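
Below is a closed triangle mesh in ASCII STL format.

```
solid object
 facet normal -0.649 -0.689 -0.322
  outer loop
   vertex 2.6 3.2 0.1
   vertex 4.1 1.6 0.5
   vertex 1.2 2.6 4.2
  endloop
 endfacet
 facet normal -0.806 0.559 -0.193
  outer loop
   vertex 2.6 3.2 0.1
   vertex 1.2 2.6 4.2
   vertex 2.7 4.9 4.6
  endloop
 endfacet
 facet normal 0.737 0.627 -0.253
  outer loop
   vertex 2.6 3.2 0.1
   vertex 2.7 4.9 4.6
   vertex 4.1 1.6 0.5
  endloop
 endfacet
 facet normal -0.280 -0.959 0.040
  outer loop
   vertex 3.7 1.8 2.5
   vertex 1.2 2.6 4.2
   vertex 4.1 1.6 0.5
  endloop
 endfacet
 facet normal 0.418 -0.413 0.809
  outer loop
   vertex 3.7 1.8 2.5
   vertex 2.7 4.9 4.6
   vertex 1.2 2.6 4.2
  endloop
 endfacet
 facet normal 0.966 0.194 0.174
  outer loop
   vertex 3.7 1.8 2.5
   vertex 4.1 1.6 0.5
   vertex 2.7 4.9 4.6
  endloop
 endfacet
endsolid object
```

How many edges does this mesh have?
9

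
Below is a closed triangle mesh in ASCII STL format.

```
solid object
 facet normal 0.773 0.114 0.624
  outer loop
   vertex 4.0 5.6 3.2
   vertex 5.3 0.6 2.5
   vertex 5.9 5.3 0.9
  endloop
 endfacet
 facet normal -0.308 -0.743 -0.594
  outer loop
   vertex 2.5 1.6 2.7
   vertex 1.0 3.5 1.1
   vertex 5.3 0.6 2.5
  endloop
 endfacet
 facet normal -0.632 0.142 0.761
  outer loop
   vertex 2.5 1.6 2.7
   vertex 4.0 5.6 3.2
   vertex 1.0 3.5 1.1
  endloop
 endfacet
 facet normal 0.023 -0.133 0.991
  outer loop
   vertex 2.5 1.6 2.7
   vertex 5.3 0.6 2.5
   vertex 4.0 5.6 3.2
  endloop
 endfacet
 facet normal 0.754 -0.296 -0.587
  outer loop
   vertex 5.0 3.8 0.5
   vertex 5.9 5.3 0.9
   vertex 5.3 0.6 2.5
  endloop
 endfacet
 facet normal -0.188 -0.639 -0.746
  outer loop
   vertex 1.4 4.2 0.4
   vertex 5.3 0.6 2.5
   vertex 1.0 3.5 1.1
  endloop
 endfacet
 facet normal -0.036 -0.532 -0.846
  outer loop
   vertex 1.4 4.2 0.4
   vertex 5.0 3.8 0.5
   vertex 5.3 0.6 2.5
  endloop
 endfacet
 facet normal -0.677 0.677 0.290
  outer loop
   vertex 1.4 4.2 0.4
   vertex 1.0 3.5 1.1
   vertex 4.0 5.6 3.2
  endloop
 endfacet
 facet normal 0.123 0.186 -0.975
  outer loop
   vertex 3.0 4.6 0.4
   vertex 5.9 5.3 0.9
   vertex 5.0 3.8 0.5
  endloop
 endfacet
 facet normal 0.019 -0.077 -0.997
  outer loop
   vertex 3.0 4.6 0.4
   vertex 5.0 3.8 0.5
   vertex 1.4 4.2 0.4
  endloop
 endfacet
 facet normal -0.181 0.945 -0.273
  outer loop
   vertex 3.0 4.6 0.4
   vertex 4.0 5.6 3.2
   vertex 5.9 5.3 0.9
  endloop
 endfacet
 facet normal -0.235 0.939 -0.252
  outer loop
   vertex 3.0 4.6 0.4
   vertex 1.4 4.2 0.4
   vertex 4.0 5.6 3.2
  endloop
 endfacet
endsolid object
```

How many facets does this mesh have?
12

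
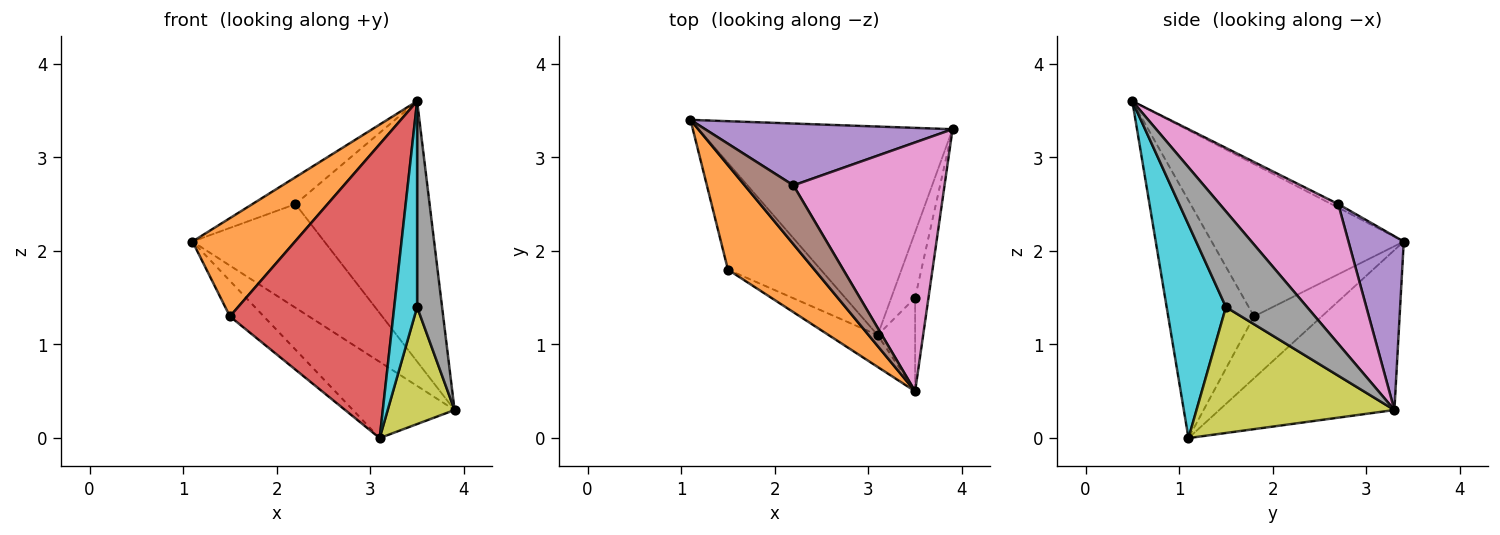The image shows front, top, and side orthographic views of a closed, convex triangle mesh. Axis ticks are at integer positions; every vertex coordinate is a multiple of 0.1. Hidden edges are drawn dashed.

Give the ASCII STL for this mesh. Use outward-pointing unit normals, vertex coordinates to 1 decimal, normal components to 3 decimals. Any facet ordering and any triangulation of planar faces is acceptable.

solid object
 facet normal -0.509 0.295 -0.808
  outer loop
   vertex 3.1 1.1 0.0
   vertex 1.1 3.4 2.1
   vertex 3.9 3.3 0.3
  endloop
 endfacet
 facet normal -0.789 -0.421 0.448
  outer loop
   vertex 1.5 1.8 1.3
   vertex 3.5 0.5 3.6
   vertex 1.1 3.4 2.1
  endloop
 endfacet
 facet normal -0.535 0.267 -0.802
  outer loop
   vertex 1.5 1.8 1.3
   vertex 1.1 3.4 2.1
   vertex 3.1 1.1 0.0
  endloop
 endfacet
 facet normal -0.463 -0.881 -0.095
  outer loop
   vertex 1.5 1.8 1.3
   vertex 3.1 1.1 0.0
   vertex 3.5 0.5 3.6
  endloop
 endfacet
 facet normal 0.339 0.808 0.482
  outer loop
   vertex 2.2 2.7 2.5
   vertex 3.9 3.3 0.3
   vertex 1.1 3.4 2.1
  endloop
 endfacet
 facet normal -0.066 0.415 0.908
  outer loop
   vertex 2.2 2.7 2.5
   vertex 1.1 3.4 2.1
   vertex 3.5 0.5 3.6
  endloop
 endfacet
 facet normal 0.538 0.609 0.582
  outer loop
   vertex 2.2 2.7 2.5
   vertex 3.5 0.5 3.6
   vertex 3.9 3.3 0.3
  endloop
 endfacet
 facet normal 0.947 -0.291 -0.132
  outer loop
   vertex 3.5 1.5 1.4
   vertex 3.9 3.3 0.3
   vertex 3.5 0.5 3.6
  endloop
 endfacet
 facet normal 0.933 -0.315 -0.176
  outer loop
   vertex 3.5 1.5 1.4
   vertex 3.1 1.1 0.0
   vertex 3.9 3.3 0.3
  endloop
 endfacet
 facet normal 0.921 -0.355 -0.162
  outer loop
   vertex 3.5 1.5 1.4
   vertex 3.5 0.5 3.6
   vertex 3.1 1.1 0.0
  endloop
 endfacet
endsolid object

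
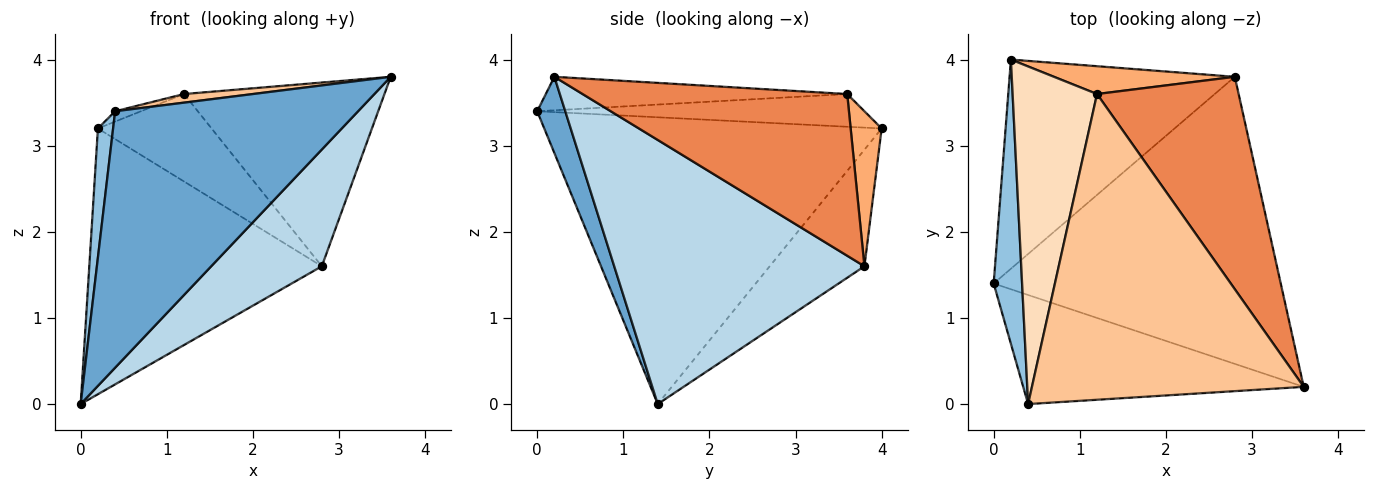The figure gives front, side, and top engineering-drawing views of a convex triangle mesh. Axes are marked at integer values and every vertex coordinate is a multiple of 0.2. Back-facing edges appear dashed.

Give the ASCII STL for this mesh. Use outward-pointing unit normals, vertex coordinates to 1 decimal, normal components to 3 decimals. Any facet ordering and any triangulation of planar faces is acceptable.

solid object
 facet normal 0.106 -0.915 -0.389
  outer loop
   vertex 0.4 0.0 3.4
   vertex 0.0 1.4 0.0
   vertex 3.6 0.2 3.8
  endloop
 endfacet
 facet normal -0.994 -0.045 0.099
  outer loop
   vertex 0.4 0.0 3.4
   vertex 0.2 4.0 3.2
   vertex 0.0 1.4 0.0
  endloop
 endfacet
 facet normal 0.649 -0.287 -0.705
  outer loop
   vertex 2.8 3.8 1.6
   vertex 3.6 0.2 3.8
   vertex 0.0 1.4 0.0
  endloop
 endfacet
 facet normal -0.305 0.748 -0.589
  outer loop
   vertex 2.8 3.8 1.6
   vertex 0.0 1.4 0.0
   vertex 0.2 4.0 3.2
  endloop
 endfacet
 facet normal 0.654 0.495 0.572
  outer loop
   vertex 1.2 3.6 3.6
   vertex 3.6 0.2 3.8
   vertex 2.8 3.8 1.6
  endloop
 endfacet
 facet normal 0.252 0.922 0.293
  outer loop
   vertex 1.2 3.6 3.6
   vertex 2.8 3.8 1.6
   vertex 0.2 4.0 3.2
  endloop
 endfacet
 facet normal -0.122 -0.028 0.992
  outer loop
   vertex 1.2 3.6 3.6
   vertex 0.4 0.0 3.4
   vertex 3.6 0.2 3.8
  endloop
 endfacet
 facet normal -0.361 0.029 0.932
  outer loop
   vertex 1.2 3.6 3.6
   vertex 0.2 4.0 3.2
   vertex 0.4 0.0 3.4
  endloop
 endfacet
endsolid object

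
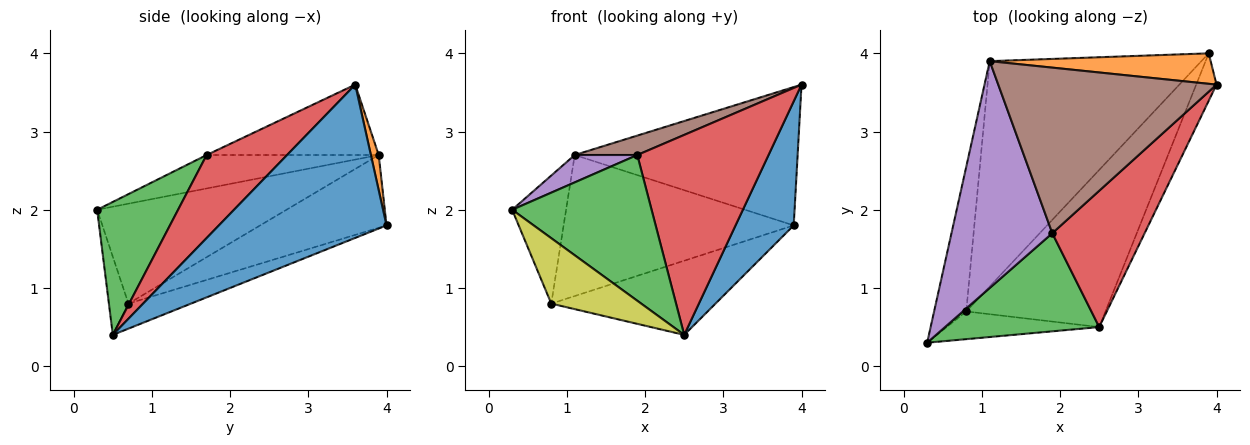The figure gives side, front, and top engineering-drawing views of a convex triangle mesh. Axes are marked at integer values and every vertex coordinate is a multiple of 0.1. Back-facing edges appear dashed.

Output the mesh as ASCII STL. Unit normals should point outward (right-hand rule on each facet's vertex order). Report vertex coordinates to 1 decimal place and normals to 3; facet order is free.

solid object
 facet normal 0.937 -0.325 -0.124
  outer loop
   vertex 3.9 4.0 1.8
   vertex 4.0 3.6 3.6
   vertex 2.5 0.5 0.4
  endloop
 endfacet
 facet normal 0.034 0.976 0.215
  outer loop
   vertex 1.1 3.9 2.7
   vertex 4.0 3.6 3.6
   vertex 3.9 4.0 1.8
  endloop
 endfacet
 facet normal 0.434 -0.747 0.503
  outer loop
   vertex 1.9 1.7 2.7
   vertex 0.3 0.3 2.0
   vertex 2.5 0.5 0.4
  endloop
 endfacet
 facet normal 0.452 -0.737 0.502
  outer loop
   vertex 1.9 1.7 2.7
   vertex 2.5 0.5 0.4
   vertex 4.0 3.6 3.6
  endloop
 endfacet
 facet normal -0.313 -0.114 0.943
  outer loop
   vertex 1.9 1.7 2.7
   vertex 1.1 3.9 2.7
   vertex 0.3 0.3 2.0
  endloop
 endfacet
 facet normal -0.305 -0.111 0.946
  outer loop
   vertex 1.9 1.7 2.7
   vertex 4.0 3.6 3.6
   vertex 1.1 3.9 2.7
  endloop
 endfacet
 facet normal -0.160 0.421 -0.893
  outer loop
   vertex 0.8 0.7 0.8
   vertex 3.9 4.0 1.8
   vertex 2.5 0.5 0.4
  endloop
 endfacet
 facet normal -0.280 0.509 -0.814
  outer loop
   vertex 0.8 0.7 0.8
   vertex 1.1 3.9 2.7
   vertex 3.9 4.0 1.8
  endloop
 endfacet
 facet normal -0.196 -0.903 -0.383
  outer loop
   vertex 0.8 0.7 0.8
   vertex 2.5 0.5 0.4
   vertex 0.3 0.3 2.0
  endloop
 endfacet
 facet normal -0.919 0.262 -0.296
  outer loop
   vertex 0.8 0.7 0.8
   vertex 0.3 0.3 2.0
   vertex 1.1 3.9 2.7
  endloop
 endfacet
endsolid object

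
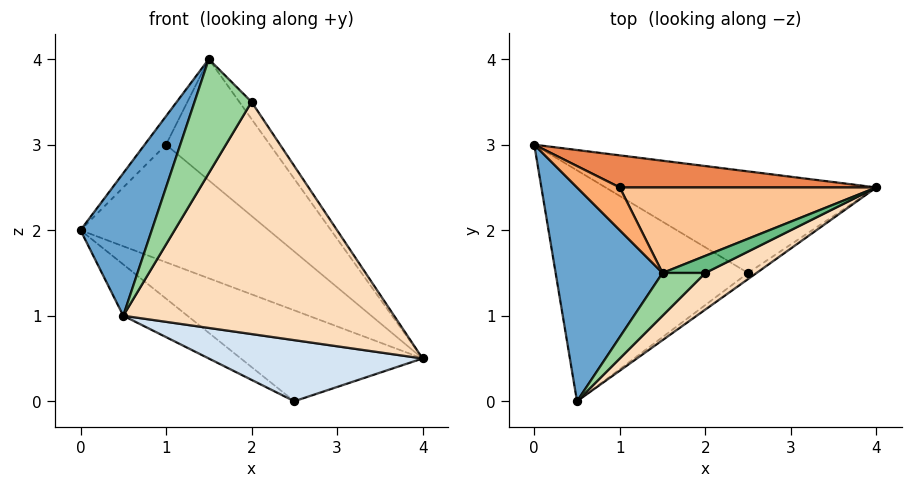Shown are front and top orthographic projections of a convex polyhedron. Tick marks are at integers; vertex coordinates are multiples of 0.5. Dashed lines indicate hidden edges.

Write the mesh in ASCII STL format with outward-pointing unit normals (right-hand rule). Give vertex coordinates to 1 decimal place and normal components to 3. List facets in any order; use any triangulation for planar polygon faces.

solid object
 facet normal -0.857 -0.286 0.429
  outer loop
   vertex 1.5 1.5 4.0
   vertex 0.0 3.0 2.0
   vertex 0.5 0.0 1.0
  endloop
 endfacet
 facet normal -0.192 0.654 -0.731
  outer loop
   vertex 2.5 1.5 0.0
   vertex 0.0 3.0 2.0
   vertex 4.0 2.5 0.5
  endloop
 endfacet
 facet normal -0.545 0.182 -0.818
  outer loop
   vertex 2.5 1.5 0.0
   vertex 0.5 0.0 1.0
   vertex 0.0 3.0 2.0
  endloop
 endfacet
 facet normal 0.572 -0.816 -0.082
  outer loop
   vertex 2.5 1.5 0.0
   vertex 4.0 2.5 0.5
   vertex 0.5 0.0 1.0
  endloop
 endfacet
 facet normal 0.214 0.942 0.257
  outer loop
   vertex 1.0 2.5 3.0
   vertex 4.0 2.5 0.5
   vertex 0.0 3.0 2.0
  endloop
 endfacet
 facet normal -0.485 0.485 0.728
  outer loop
   vertex 1.0 2.5 3.0
   vertex 0.0 3.0 2.0
   vertex 1.5 1.5 4.0
  endloop
 endfacet
 facet normal 0.433 0.736 0.520
  outer loop
   vertex 1.0 2.5 3.0
   vertex 1.5 1.5 4.0
   vertex 4.0 2.5 0.5
  endloop
 endfacet
 facet normal 0.588 -0.799 0.126
  outer loop
   vertex 2.0 1.5 3.5
   vertex 0.5 0.0 1.0
   vertex 4.0 2.5 0.5
  endloop
 endfacet
 facet normal 0.577 0.577 0.577
  outer loop
   vertex 2.0 1.5 3.5
   vertex 4.0 2.5 0.5
   vertex 1.5 1.5 4.0
  endloop
 endfacet
 facet normal 0.331 -0.883 0.331
  outer loop
   vertex 2.0 1.5 3.5
   vertex 1.5 1.5 4.0
   vertex 0.5 0.0 1.0
  endloop
 endfacet
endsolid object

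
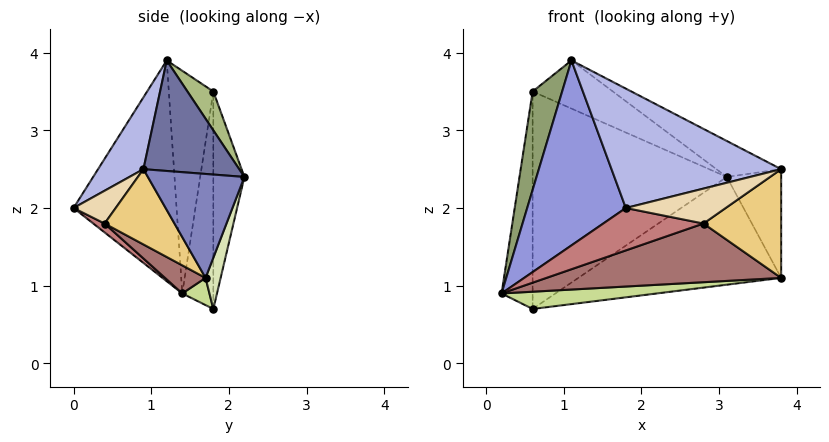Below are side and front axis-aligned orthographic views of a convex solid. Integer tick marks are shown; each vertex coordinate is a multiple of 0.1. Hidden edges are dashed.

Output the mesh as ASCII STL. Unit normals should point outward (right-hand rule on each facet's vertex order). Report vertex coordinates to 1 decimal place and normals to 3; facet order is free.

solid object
 facet normal 0.464 0.314 0.828
  outer loop
   vertex 1.1 1.2 3.9
   vertex 3.8 0.9 2.5
   vertex 3.1 2.2 2.4
  endloop
 endfacet
 facet normal 0.839 0.473 0.270
  outer loop
   vertex 3.8 1.7 1.1
   vertex 3.1 2.2 2.4
   vertex 3.8 0.9 2.5
  endloop
 endfacet
 facet normal -0.712 -0.682 0.168
  outer loop
   vertex 1.8 0.0 2.0
   vertex 1.1 1.2 3.9
   vertex 0.2 1.4 0.9
  endloop
 endfacet
 facet normal 0.211 -0.789 0.576
  outer loop
   vertex 1.8 0.0 2.0
   vertex 3.8 0.9 2.5
   vertex 1.1 1.2 3.9
  endloop
 endfacet
 facet normal -0.815 -0.540 0.209
  outer loop
   vertex 0.6 1.8 3.5
   vertex 0.2 1.4 0.9
   vertex 1.1 1.2 3.9
  endloop
 endfacet
 facet normal 0.212 0.658 0.722
  outer loop
   vertex 0.6 1.8 3.5
   vertex 1.1 1.2 3.9
   vertex 3.1 2.2 2.4
  endloop
 endfacet
 facet normal 0.090 -0.516 -0.852
  outer loop
   vertex 0.6 1.8 0.7
   vertex 3.8 1.7 1.1
   vertex 0.2 1.4 0.9
  endloop
 endfacet
 facet normal 0.070 0.943 -0.325
  outer loop
   vertex 0.6 1.8 0.7
   vertex 3.1 2.2 2.4
   vertex 3.8 1.7 1.1
  endloop
 endfacet
 facet normal -0.707 0.707 0.000
  outer loop
   vertex 0.6 1.8 0.7
   vertex 0.2 1.4 0.9
   vertex 0.6 1.8 3.5
  endloop
 endfacet
 facet normal -0.158 0.987 0.000
  outer loop
   vertex 0.6 1.8 0.7
   vertex 0.6 1.8 3.5
   vertex 3.1 2.2 2.4
  endloop
 endfacet
 facet normal 0.616 -0.684 -0.391
  outer loop
   vertex 2.8 0.4 1.8
   vertex 3.8 1.7 1.1
   vertex 3.8 0.9 2.5
  endloop
 endfacet
 facet normal 0.387 -0.916 0.102
  outer loop
   vertex 2.8 0.4 1.8
   vertex 3.8 0.9 2.5
   vertex 1.8 0.0 2.0
  endloop
 endfacet
 facet normal 0.091 -0.525 -0.846
  outer loop
   vertex 2.8 0.4 1.8
   vertex 0.2 1.4 0.9
   vertex 3.8 1.7 1.1
  endloop
 endfacet
 facet normal 0.064 -0.570 -0.819
  outer loop
   vertex 2.8 0.4 1.8
   vertex 1.8 0.0 2.0
   vertex 0.2 1.4 0.9
  endloop
 endfacet
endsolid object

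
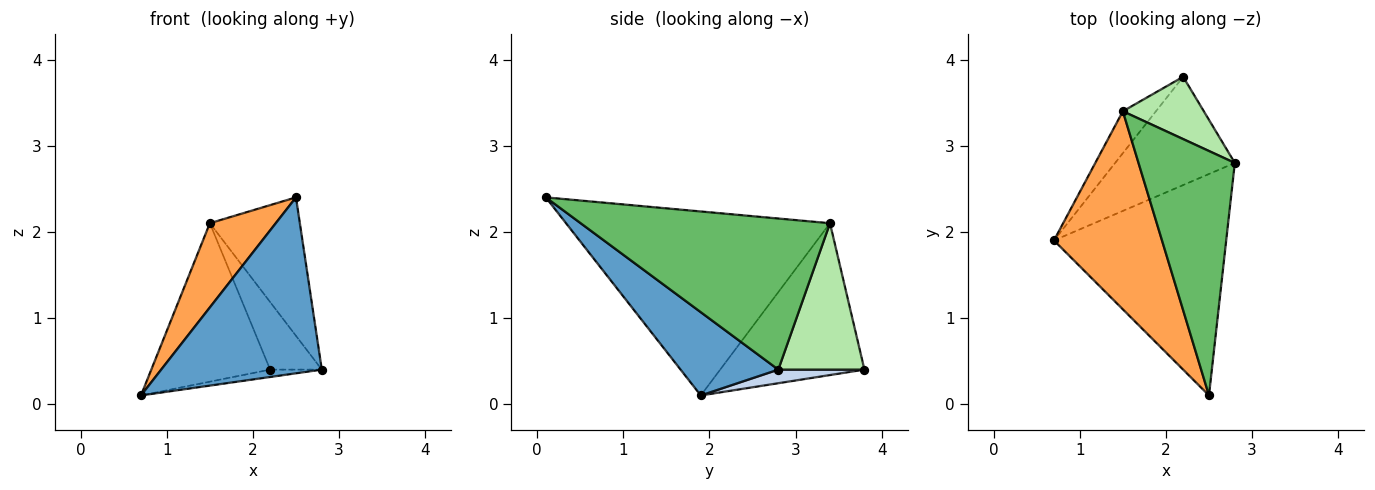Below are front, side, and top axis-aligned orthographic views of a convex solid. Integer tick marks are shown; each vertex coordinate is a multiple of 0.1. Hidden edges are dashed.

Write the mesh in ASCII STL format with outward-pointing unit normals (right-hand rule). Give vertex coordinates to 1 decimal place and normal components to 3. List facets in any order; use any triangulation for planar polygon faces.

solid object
 facet normal 0.354 -0.582 -0.732
  outer loop
   vertex 2.5 0.1 2.4
   vertex 0.7 1.9 0.1
   vertex 2.8 2.8 0.4
  endloop
 endfacet
 facet normal 0.113 0.068 -0.991
  outer loop
   vertex 2.2 3.8 0.4
   vertex 2.8 2.8 0.4
   vertex 0.7 1.9 0.1
  endloop
 endfacet
 facet normal -0.843 -0.210 0.495
  outer loop
   vertex 1.5 3.4 2.1
   vertex 0.7 1.9 0.1
   vertex 2.5 0.1 2.4
  endloop
 endfacet
 facet normal -0.761 0.627 -0.166
  outer loop
   vertex 1.5 3.4 2.1
   vertex 2.2 3.8 0.4
   vertex 0.7 1.9 0.1
  endloop
 endfacet
 facet normal 0.807 0.291 0.514
  outer loop
   vertex 1.5 3.4 2.1
   vertex 2.5 0.1 2.4
   vertex 2.8 2.8 0.4
  endloop
 endfacet
 facet normal 0.775 0.465 0.428
  outer loop
   vertex 1.5 3.4 2.1
   vertex 2.8 2.8 0.4
   vertex 2.2 3.8 0.4
  endloop
 endfacet
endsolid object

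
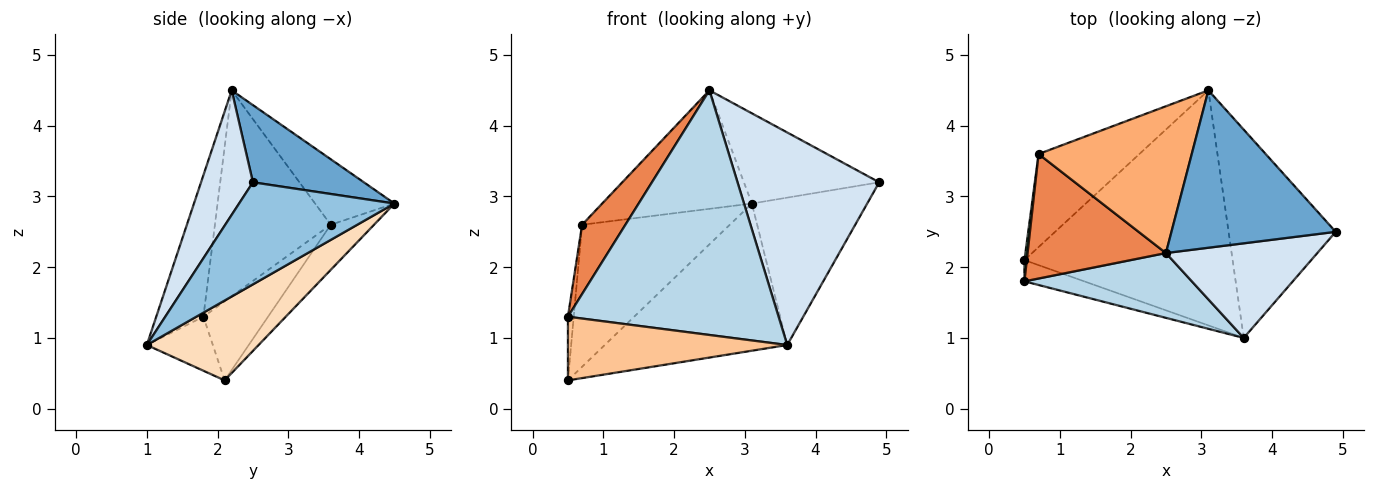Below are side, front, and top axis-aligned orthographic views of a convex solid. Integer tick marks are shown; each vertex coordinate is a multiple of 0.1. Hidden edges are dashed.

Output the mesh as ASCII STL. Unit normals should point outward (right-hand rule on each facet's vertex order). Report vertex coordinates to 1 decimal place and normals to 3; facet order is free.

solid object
 facet normal 0.378 0.460 0.803
  outer loop
   vertex 2.5 2.2 4.5
   vertex 4.9 2.5 3.2
   vertex 3.1 4.5 2.9
  endloop
 endfacet
 facet normal 0.614 0.456 -0.644
  outer loop
   vertex 3.6 1.0 0.9
   vertex 3.1 4.5 2.9
   vertex 4.9 2.5 3.2
  endloop
 endfacet
 facet normal -0.212 -0.945 0.250
  outer loop
   vertex 3.6 1.0 0.9
   vertex 2.5 2.2 4.5
   vertex 0.5 1.8 1.3
  endloop
 endfacet
 facet normal 0.317 -0.866 0.386
  outer loop
   vertex 3.6 1.0 0.9
   vertex 4.9 2.5 3.2
   vertex 2.5 2.2 4.5
  endloop
 endfacet
 facet normal -0.793 -0.297 0.533
  outer loop
   vertex 0.7 3.6 2.6
   vertex 0.5 1.8 1.3
   vertex 2.5 2.2 4.5
  endloop
 endfacet
 facet normal -0.316 0.596 0.738
  outer loop
   vertex 0.7 3.6 2.6
   vertex 2.5 2.2 4.5
   vertex 3.1 4.5 2.9
  endloop
 endfacet
 facet normal -0.275 -0.912 -0.304
  outer loop
   vertex 0.5 2.1 0.4
   vertex 3.6 1.0 0.9
   vertex 0.5 1.8 1.3
  endloop
 endfacet
 facet normal 0.309 0.505 -0.806
  outer loop
   vertex 0.5 2.1 0.4
   vertex 3.1 4.5 2.9
   vertex 3.6 1.0 0.9
  endloop
 endfacet
 facet normal -0.996 0.089 0.030
  outer loop
   vertex 0.5 2.1 0.4
   vertex 0.5 1.8 1.3
   vertex 0.7 3.6 2.6
  endloop
 endfacet
 facet normal -0.238 0.812 -0.532
  outer loop
   vertex 0.5 2.1 0.4
   vertex 0.7 3.6 2.6
   vertex 3.1 4.5 2.9
  endloop
 endfacet
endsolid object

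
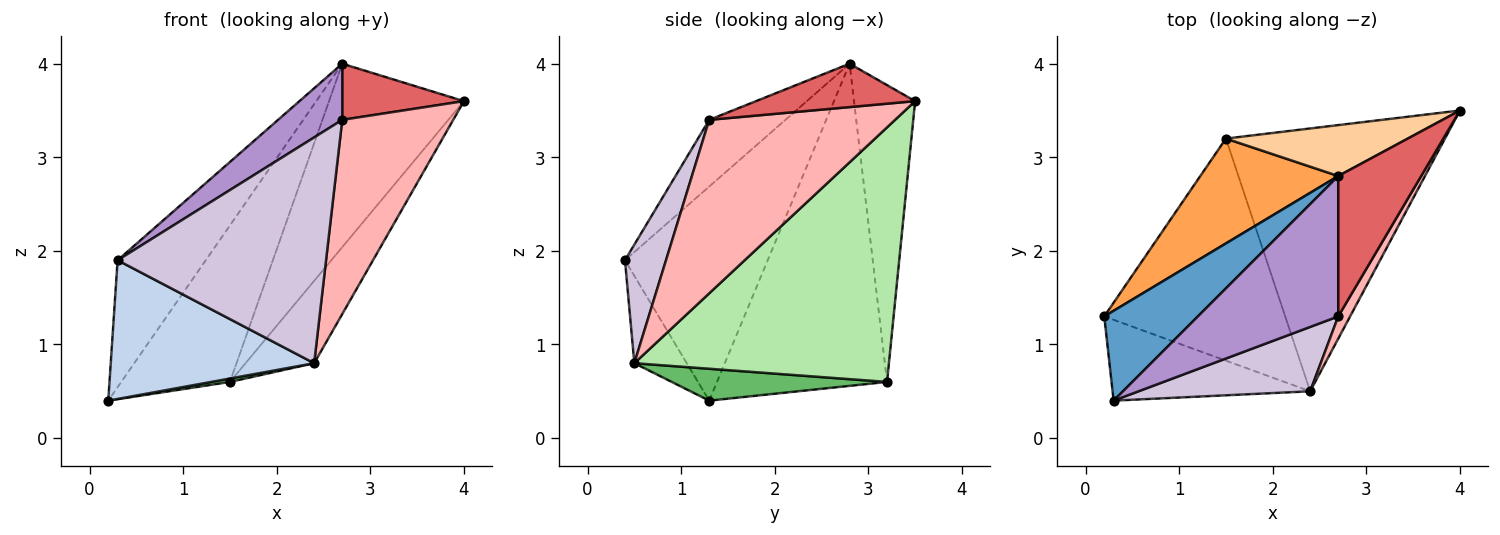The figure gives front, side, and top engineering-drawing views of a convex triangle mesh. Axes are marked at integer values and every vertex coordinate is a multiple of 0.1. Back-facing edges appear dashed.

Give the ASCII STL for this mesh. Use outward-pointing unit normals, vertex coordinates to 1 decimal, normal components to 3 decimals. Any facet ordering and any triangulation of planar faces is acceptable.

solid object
 facet normal -0.797 0.492 0.349
  outer loop
   vertex 2.7 2.8 4.0
   vertex 0.2 1.3 0.4
   vertex 0.3 0.4 1.9
  endloop
 endfacet
 facet normal -0.217 -0.843 -0.492
  outer loop
   vertex 2.4 0.5 0.8
   vertex 0.3 0.4 1.9
   vertex 0.2 1.3 0.4
  endloop
 endfacet
 facet normal -0.793 0.507 0.339
  outer loop
   vertex 1.5 3.2 0.6
   vertex 0.2 1.3 0.4
   vertex 2.7 2.8 4.0
  endloop
 endfacet
 facet normal -0.400 0.883 0.245
  outer loop
   vertex 1.5 3.2 0.6
   vertex 2.7 2.8 4.0
   vertex 4.0 3.5 3.6
  endloop
 endfacet
 facet normal 0.174 -0.015 -0.985
  outer loop
   vertex 1.5 3.2 0.6
   vertex 2.4 0.5 0.8
   vertex 0.2 1.3 0.4
  endloop
 endfacet
 facet normal 0.743 0.200 -0.639
  outer loop
   vertex 1.5 3.2 0.6
   vertex 4.0 3.5 3.6
   vertex 2.4 0.5 0.8
  endloop
 endfacet
 facet normal 0.437 -0.334 0.835
  outer loop
   vertex 2.7 1.3 3.4
   vertex 4.0 3.5 3.6
   vertex 2.7 2.8 4.0
  endloop
 endfacet
 facet normal 0.857 -0.512 0.059
  outer loop
   vertex 2.7 1.3 3.4
   vertex 2.4 0.5 0.8
   vertex 4.0 3.5 3.6
  endloop
 endfacet
 facet normal -0.404 -0.340 0.850
  outer loop
   vertex 2.7 1.3 3.4
   vertex 2.7 2.8 4.0
   vertex 0.3 0.4 1.9
  endloop
 endfacet
 facet normal 0.186 -0.945 0.269
  outer loop
   vertex 2.7 1.3 3.4
   vertex 0.3 0.4 1.9
   vertex 2.4 0.5 0.8
  endloop
 endfacet
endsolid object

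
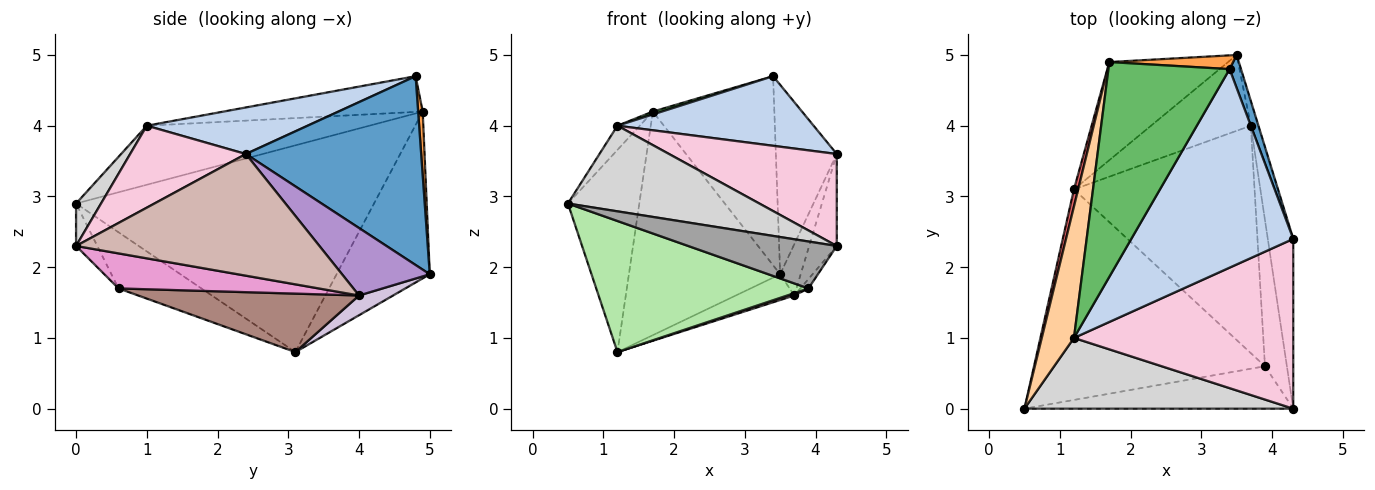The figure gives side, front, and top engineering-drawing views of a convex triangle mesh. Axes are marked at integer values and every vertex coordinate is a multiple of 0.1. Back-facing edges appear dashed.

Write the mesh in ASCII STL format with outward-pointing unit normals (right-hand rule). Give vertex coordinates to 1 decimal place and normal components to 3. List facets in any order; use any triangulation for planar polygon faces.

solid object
 facet normal 0.943 0.328 0.057
  outer loop
   vertex 3.4 4.8 4.7
   vertex 4.3 2.4 3.6
   vertex 3.5 5.0 1.9
  endloop
 endfacet
 facet normal 0.262 -0.319 0.911
  outer loop
   vertex 1.2 1.0 4.0
   vertex 4.3 2.4 3.6
   vertex 3.4 4.8 4.7
  endloop
 endfacet
 facet normal 0.037 0.997 0.073
  outer loop
   vertex 1.7 4.9 4.2
   vertex 3.4 4.8 4.7
   vertex 3.5 5.0 1.9
  endloop
 endfacet
 facet normal -0.875 0.088 0.477
  outer loop
   vertex 1.7 4.9 4.2
   vertex 0.5 0.0 2.9
   vertex 1.2 1.0 4.0
  endloop
 endfacet
 facet normal -0.283 -0.013 0.959
  outer loop
   vertex 1.7 4.9 4.2
   vertex 1.2 1.0 4.0
   vertex 3.4 4.8 4.7
  endloop
 endfacet
 facet normal -0.202 -0.518 -0.831
  outer loop
   vertex 1.2 3.1 0.8
   vertex 3.9 0.6 1.7
   vertex 0.5 0.0 2.9
  endloop
 endfacet
 facet normal -0.972 0.233 0.020
  outer loop
   vertex 1.2 3.1 0.8
   vertex 0.5 0.0 2.9
   vertex 1.7 4.9 4.2
  endloop
 endfacet
 facet normal -0.491 0.798 -0.350
  outer loop
   vertex 1.2 3.1 0.8
   vertex 1.7 4.9 4.2
   vertex 3.5 5.0 1.9
  endloop
 endfacet
 facet normal 0.968 0.226 -0.109
  outer loop
   vertex 3.7 4.0 1.6
   vertex 3.5 5.0 1.9
   vertex 4.3 2.4 3.6
  endloop
 endfacet
 facet normal 0.184 0.316 -0.931
  outer loop
   vertex 3.7 4.0 1.6
   vertex 1.2 3.1 0.8
   vertex 3.5 5.0 1.9
  endloop
 endfacet
 facet normal 0.308 -0.010 -0.951
  outer loop
   vertex 3.7 4.0 1.6
   vertex 3.9 0.6 1.7
   vertex 1.2 3.1 0.8
  endloop
 endfacet
 facet normal 0.973 0.110 -0.204
  outer loop
   vertex 4.3 0.0 2.3
   vertex 3.7 4.0 1.6
   vertex 4.3 2.4 3.6
  endloop
 endfacet
 facet normal 0.847 0.034 -0.530
  outer loop
   vertex 4.3 0.0 2.3
   vertex 3.9 0.6 1.7
   vertex 3.7 4.0 1.6
  endloop
 endfacet
 facet normal 0.312 -0.452 0.835
  outer loop
   vertex 4.3 0.0 2.3
   vertex 4.3 2.4 3.6
   vertex 1.2 1.0 4.0
  endloop
 endfacet
 facet normal -0.105 -0.737 -0.667
  outer loop
   vertex 4.3 0.0 2.3
   vertex 0.5 0.0 2.9
   vertex 3.9 0.6 1.7
  endloop
 endfacet
 facet normal 0.100 -0.767 0.634
  outer loop
   vertex 4.3 0.0 2.3
   vertex 1.2 1.0 4.0
   vertex 0.5 0.0 2.9
  endloop
 endfacet
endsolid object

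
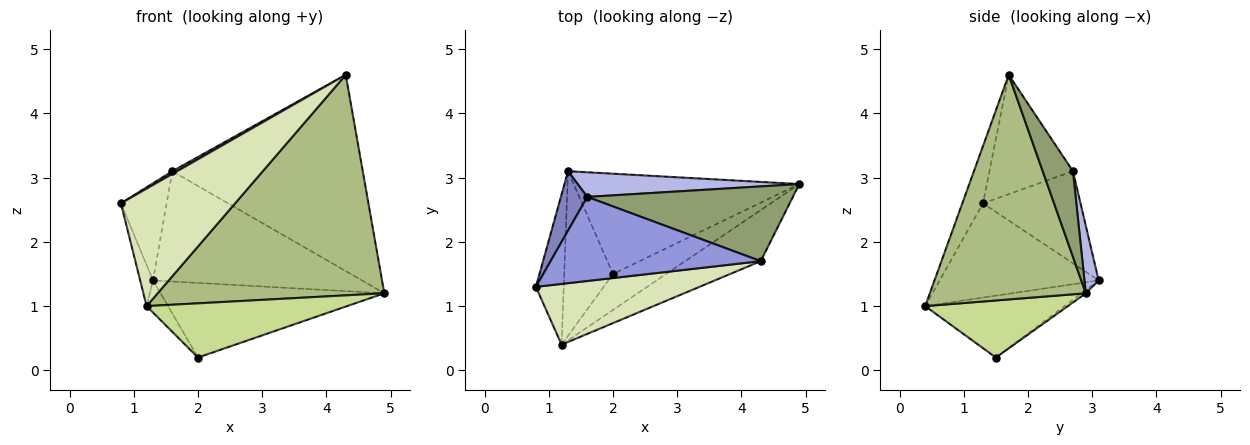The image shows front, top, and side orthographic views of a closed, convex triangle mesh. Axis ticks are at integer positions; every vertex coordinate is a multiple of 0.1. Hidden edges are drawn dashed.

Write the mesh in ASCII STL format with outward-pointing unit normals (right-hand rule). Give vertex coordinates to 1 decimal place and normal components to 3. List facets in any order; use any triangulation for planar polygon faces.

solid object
 facet normal -0.011 0.597 -0.802
  outer loop
   vertex 2.0 1.5 0.2
   vertex 1.3 3.1 1.4
   vertex 4.9 2.9 1.2
  endloop
 endfacet
 facet normal -0.876 0.411 0.251
  outer loop
   vertex 1.6 2.7 3.1
   vertex 1.3 3.1 1.4
   vertex 0.8 1.3 2.6
  endloop
 endfacet
 facet normal -0.493 -0.028 0.869
  outer loop
   vertex 1.6 2.7 3.1
   vertex 0.8 1.3 2.6
   vertex 4.3 1.7 4.6
  endloop
 endfacet
 facet normal 0.066 0.974 0.217
  outer loop
   vertex 1.6 2.7 3.1
   vertex 4.9 2.9 1.2
   vertex 1.3 3.1 1.4
  endloop
 endfacet
 facet normal 0.147 0.924 0.352
  outer loop
   vertex 1.6 2.7 3.1
   vertex 4.3 1.7 4.6
   vertex 4.9 2.9 1.2
  endloop
 endfacet
 facet normal 0.557 -0.809 -0.187
  outer loop
   vertex 1.2 0.4 1.0
   vertex 4.9 2.9 1.2
   vertex 4.3 1.7 4.6
  endloop
 endfacet
 facet normal 0.510 -0.717 -0.476
  outer loop
   vertex 1.2 0.4 1.0
   vertex 2.0 1.5 0.2
   vertex 4.9 2.9 1.2
  endloop
 endfacet
 facet normal -0.159 -0.877 0.454
  outer loop
   vertex 1.2 0.4 1.0
   vertex 4.3 1.7 4.6
   vertex 0.8 1.3 2.6
  endloop
 endfacet
 facet normal -0.956 0.077 -0.282
  outer loop
   vertex 1.2 0.4 1.0
   vertex 0.8 1.3 2.6
   vertex 1.3 3.1 1.4
  endloop
 endfacet
 facet normal -0.780 0.120 -0.615
  outer loop
   vertex 1.2 0.4 1.0
   vertex 1.3 3.1 1.4
   vertex 2.0 1.5 0.2
  endloop
 endfacet
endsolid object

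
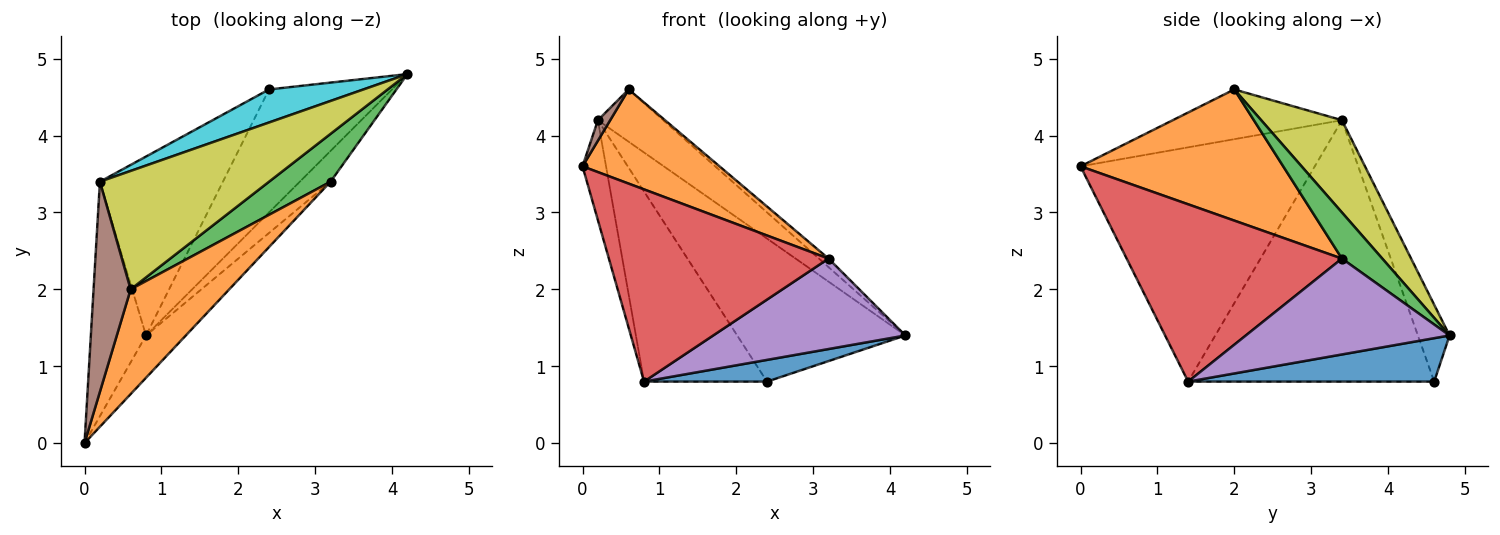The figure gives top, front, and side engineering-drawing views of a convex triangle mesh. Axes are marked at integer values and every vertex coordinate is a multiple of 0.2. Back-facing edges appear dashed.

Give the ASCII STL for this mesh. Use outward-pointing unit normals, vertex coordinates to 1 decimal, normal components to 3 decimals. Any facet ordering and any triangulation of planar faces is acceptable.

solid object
 facet normal 0.328 -0.164 -0.930
  outer loop
   vertex 2.4 4.6 0.8
   vertex 4.2 4.8 1.4
   vertex 0.8 1.4 0.8
  endloop
 endfacet
 facet normal 0.703 -0.475 0.529
  outer loop
   vertex 3.2 3.4 2.4
   vertex 0.6 2.0 4.6
   vertex 0.0 0.0 3.6
  endloop
 endfacet
 facet normal 0.594 0.141 0.792
  outer loop
   vertex 3.2 3.4 2.4
   vertex 4.2 4.8 1.4
   vertex 0.6 2.0 4.6
  endloop
 endfacet
 facet normal 0.691 -0.706 -0.155
  outer loop
   vertex 3.2 3.4 2.4
   vertex 0.0 0.0 3.6
   vertex 0.8 1.4 0.8
  endloop
 endfacet
 facet normal 0.708 -0.668 -0.227
  outer loop
   vertex 3.2 3.4 2.4
   vertex 0.8 1.4 0.8
   vertex 4.2 4.8 1.4
  endloop
 endfacet
 facet normal -0.800 -0.058 0.597
  outer loop
   vertex 0.2 3.4 4.2
   vertex 0.0 0.0 3.6
   vertex 0.6 2.0 4.6
  endloop
 endfacet
 facet normal -0.969 0.097 -0.228
  outer loop
   vertex 0.2 3.4 4.2
   vertex 0.8 1.4 0.8
   vertex 0.0 0.0 3.6
  endloop
 endfacet
 facet normal -0.824 0.412 -0.388
  outer loop
   vertex 0.2 3.4 4.2
   vertex 2.4 4.6 0.8
   vertex 0.8 1.4 0.8
  endloop
 endfacet
 facet normal 0.446 0.361 0.819
  outer loop
   vertex 0.2 3.4 4.2
   vertex 0.6 2.0 4.6
   vertex 4.2 4.8 1.4
  endloop
 endfacet
 facet normal -0.180 0.958 0.222
  outer loop
   vertex 0.2 3.4 4.2
   vertex 4.2 4.8 1.4
   vertex 2.4 4.6 0.8
  endloop
 endfacet
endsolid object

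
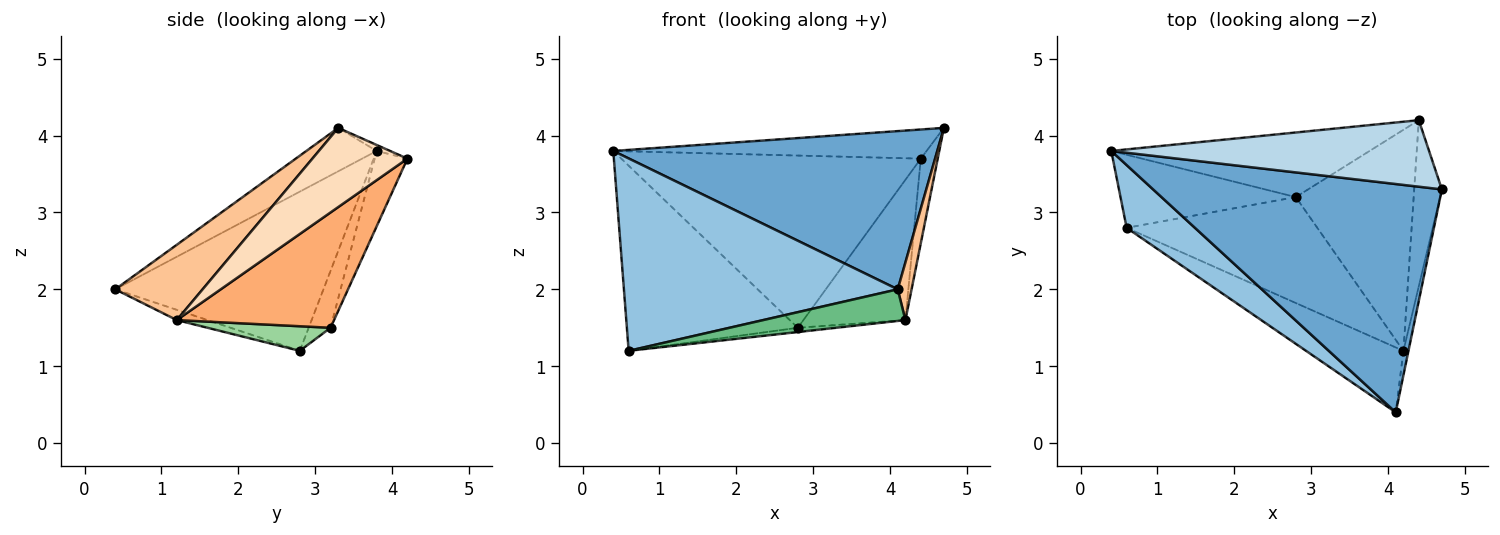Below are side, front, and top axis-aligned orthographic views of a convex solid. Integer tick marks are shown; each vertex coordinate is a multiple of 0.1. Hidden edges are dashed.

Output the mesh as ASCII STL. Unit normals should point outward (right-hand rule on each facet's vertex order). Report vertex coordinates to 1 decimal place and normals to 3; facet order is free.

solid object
 facet normal -0.123 -0.565 0.816
  outer loop
   vertex 4.1 0.4 2.0
   vertex 4.7 3.3 4.1
   vertex 0.4 3.8 3.8
  endloop
 endfacet
 facet normal -0.586 -0.771 0.251
  outer loop
   vertex 0.6 2.8 1.2
   vertex 4.1 0.4 2.0
   vertex 0.4 3.8 3.8
  endloop
 endfacet
 facet normal -0.017 0.401 0.916
  outer loop
   vertex 4.4 4.2 3.7
   vertex 0.4 3.8 3.8
   vertex 4.7 3.3 4.1
  endloop
 endfacet
 facet normal -0.118 0.924 -0.364
  outer loop
   vertex 2.8 3.2 1.5
   vertex 0.6 2.8 1.2
   vertex 0.4 3.8 3.8
  endloop
 endfacet
 facet normal -0.102 0.931 -0.349
  outer loop
   vertex 2.8 3.2 1.5
   vertex 0.4 3.8 3.8
   vertex 4.4 4.2 3.7
  endloop
 endfacet
 facet normal 0.637 0.413 -0.651
  outer loop
   vertex 4.2 1.2 1.6
   vertex 2.8 3.2 1.5
   vertex 4.4 4.2 3.7
  endloop
 endfacet
 facet normal 0.986 -0.156 -0.066
  outer loop
   vertex 4.2 1.2 1.6
   vertex 4.7 3.3 4.1
   vertex 4.1 0.4 2.0
  endloop
 endfacet
 facet normal 0.931 0.166 -0.325
  outer loop
   vertex 4.2 1.2 1.6
   vertex 4.4 4.2 3.7
   vertex 4.7 3.3 4.1
  endloop
 endfacet
 facet normal -0.094 -0.436 -0.895
  outer loop
   vertex 4.2 1.2 1.6
   vertex 4.1 0.4 2.0
   vertex 0.6 2.8 1.2
  endloop
 endfacet
 facet normal 0.128 0.040 -0.991
  outer loop
   vertex 4.2 1.2 1.6
   vertex 0.6 2.8 1.2
   vertex 2.8 3.2 1.5
  endloop
 endfacet
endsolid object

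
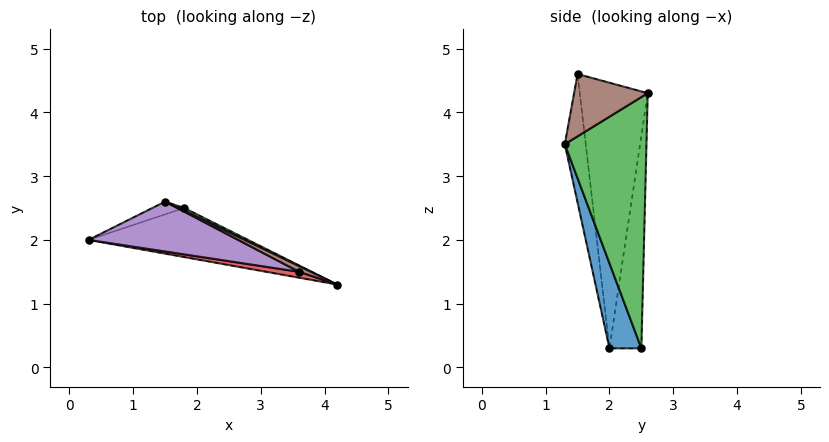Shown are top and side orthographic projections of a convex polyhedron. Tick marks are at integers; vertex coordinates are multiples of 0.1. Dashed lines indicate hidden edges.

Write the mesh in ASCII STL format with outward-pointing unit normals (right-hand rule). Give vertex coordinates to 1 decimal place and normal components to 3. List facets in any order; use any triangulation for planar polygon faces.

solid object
 facet normal 0.272 -0.816 -0.510
  outer loop
   vertex 1.8 2.5 0.3
   vertex 4.2 1.3 3.5
   vertex 0.3 2.0 0.3
  endloop
 endfacet
 facet normal -0.316 0.948 -0.047
  outer loop
   vertex 1.8 2.5 0.3
   vertex 0.3 2.0 0.3
   vertex 1.5 2.6 4.3
  endloop
 endfacet
 facet normal 0.436 0.900 0.010
  outer loop
   vertex 1.8 2.5 0.3
   vertex 1.5 2.6 4.3
   vertex 4.2 1.3 3.5
  endloop
 endfacet
 facet normal -0.221 -0.974 0.056
  outer loop
   vertex 3.6 1.5 4.6
   vertex 0.3 2.0 0.3
   vertex 4.2 1.3 3.5
  endloop
 endfacet
 facet normal -0.477 -0.837 0.269
  outer loop
   vertex 3.6 1.5 4.6
   vertex 1.5 2.6 4.3
   vertex 0.3 2.0 0.3
  endloop
 endfacet
 facet normal 0.453 0.888 0.086
  outer loop
   vertex 3.6 1.5 4.6
   vertex 4.2 1.3 3.5
   vertex 1.5 2.6 4.3
  endloop
 endfacet
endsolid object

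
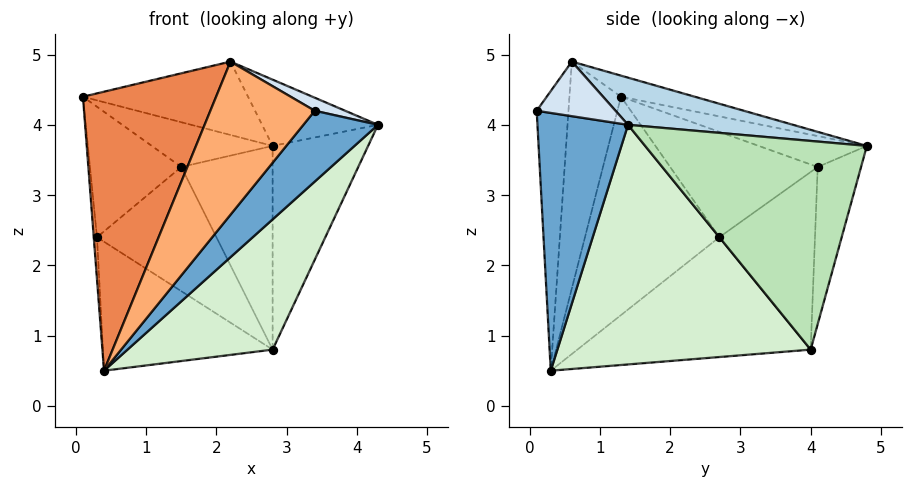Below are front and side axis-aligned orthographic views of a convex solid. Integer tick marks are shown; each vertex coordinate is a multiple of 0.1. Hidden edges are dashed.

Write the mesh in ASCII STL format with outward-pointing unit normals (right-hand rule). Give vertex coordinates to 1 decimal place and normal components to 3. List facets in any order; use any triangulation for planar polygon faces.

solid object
 facet normal 0.644 -0.531 -0.551
  outer loop
   vertex 3.4 0.1 4.2
   vertex 0.4 0.3 0.5
   vertex 4.3 1.4 4.0
  endloop
 endfacet
 facet normal -0.129 0.289 0.948
  outer loop
   vertex 2.2 0.6 4.9
   vertex 2.8 4.8 3.7
   vertex 0.1 1.3 4.4
  endloop
 endfacet
 facet normal 0.313 0.219 0.924
  outer loop
   vertex 2.2 0.6 4.9
   vertex 4.3 1.4 4.0
   vertex 2.8 4.8 3.7
  endloop
 endfacet
 facet normal 0.442 -0.171 0.880
  outer loop
   vertex 2.2 0.6 4.9
   vertex 3.4 0.1 4.2
   vertex 4.3 1.4 4.0
  endloop
 endfacet
 facet normal -0.353 -0.912 0.207
  outer loop
   vertex 2.2 0.6 4.9
   vertex 0.1 1.3 4.4
   vertex 0.4 0.3 0.5
  endloop
 endfacet
 facet normal -0.286 -0.941 0.181
  outer loop
   vertex 2.2 0.6 4.9
   vertex 0.4 0.3 0.5
   vertex 3.4 0.1 4.2
  endloop
 endfacet
 facet normal -0.996 0.024 -0.083
  outer loop
   vertex 0.3 2.7 2.4
   vertex 0.4 0.3 0.5
   vertex 0.1 1.3 4.4
  endloop
 endfacet
 facet normal -0.437 0.488 0.755
  outer loop
   vertex 1.5 4.1 3.4
   vertex 0.1 1.3 4.4
   vertex 2.8 4.8 3.7
  endloop
 endfacet
 facet normal -0.818 0.506 0.273
  outer loop
   vertex 1.5 4.1 3.4
   vertex 0.3 2.7 2.4
   vertex 0.1 1.3 4.4
  endloop
 endfacet
 facet normal -0.636 0.463 -0.618
  outer loop
   vertex 2.8 4.0 0.8
   vertex 0.4 0.3 0.5
   vertex 0.3 2.7 2.4
  endloop
 endfacet
 facet normal 0.913 0.393 -0.108
  outer loop
   vertex 2.8 4.0 0.8
   vertex 2.8 4.8 3.7
   vertex 4.3 1.4 4.0
  endloop
 endfacet
 facet normal 0.674 -0.386 -0.630
  outer loop
   vertex 2.8 4.0 0.8
   vertex 4.3 1.4 4.0
   vertex 0.4 0.3 0.5
  endloop
 endfacet
 facet normal -0.416 0.877 -0.242
  outer loop
   vertex 2.8 4.0 0.8
   vertex 1.5 4.1 3.4
   vertex 2.8 4.8 3.7
  endloop
 endfacet
 facet normal -0.591 0.738 -0.324
  outer loop
   vertex 2.8 4.0 0.8
   vertex 0.3 2.7 2.4
   vertex 1.5 4.1 3.4
  endloop
 endfacet
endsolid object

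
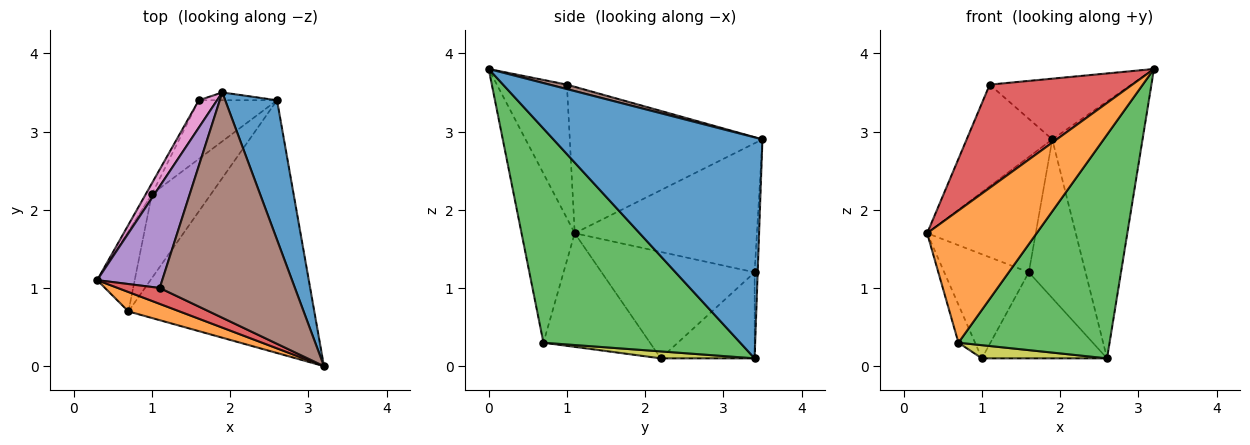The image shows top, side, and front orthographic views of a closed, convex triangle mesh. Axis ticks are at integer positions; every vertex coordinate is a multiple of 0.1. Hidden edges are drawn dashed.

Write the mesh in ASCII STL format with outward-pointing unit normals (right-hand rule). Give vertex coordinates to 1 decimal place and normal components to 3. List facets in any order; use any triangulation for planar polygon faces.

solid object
 facet normal 0.898 0.387 0.211
  outer loop
   vertex 1.9 3.5 2.9
   vertex 3.2 0.0 3.8
   vertex 2.6 3.4 0.1
  endloop
 endfacet
 facet normal -0.433 -0.892 0.131
  outer loop
   vertex 0.7 0.7 0.3
   vertex 3.2 0.0 3.8
   vertex 0.3 1.1 1.7
  endloop
 endfacet
 facet normal 0.653 -0.502 -0.567
  outer loop
   vertex 0.7 0.7 0.3
   vertex 2.6 3.4 0.1
   vertex 3.2 0.0 3.8
  endloop
 endfacet
 facet normal -0.436 -0.889 0.137
  outer loop
   vertex 1.1 1.0 3.6
   vertex 0.3 1.1 1.7
   vertex 3.2 0.0 3.8
  endloop
 endfacet
 facet normal -0.847 0.376 0.376
  outer loop
   vertex 1.1 1.0 3.6
   vertex 1.9 3.5 2.9
   vertex 0.3 1.1 1.7
  endloop
 endfacet
 facet normal 0.032 0.260 0.965
  outer loop
   vertex 1.1 1.0 3.6
   vertex 3.2 0.0 3.8
   vertex 1.9 3.5 2.9
  endloop
 endfacet
 facet normal -0.853 0.508 0.121
  outer loop
   vertex 1.6 3.4 1.2
   vertex 0.3 1.1 1.7
   vertex 1.9 3.5 2.9
  endloop
 endfacet
 facet normal -0.054 0.997 -0.049
  outer loop
   vertex 1.6 3.4 1.2
   vertex 1.9 3.5 2.9
   vertex 2.6 3.4 0.1
  endloop
 endfacet
 facet normal 0.115 -0.154 -0.981
  outer loop
   vertex 1.0 2.2 0.1
   vertex 2.6 3.4 0.1
   vertex 0.7 0.7 0.3
  endloop
 endfacet
 facet normal -0.527 0.702 -0.479
  outer loop
   vertex 1.0 2.2 0.1
   vertex 1.6 3.4 1.2
   vertex 2.6 3.4 0.1
  endloop
 endfacet
 facet normal -0.939 0.146 -0.310
  outer loop
   vertex 1.0 2.2 0.1
   vertex 0.7 0.7 0.3
   vertex 0.3 1.1 1.7
  endloop
 endfacet
 facet normal -0.874 0.483 -0.050
  outer loop
   vertex 1.0 2.2 0.1
   vertex 0.3 1.1 1.7
   vertex 1.6 3.4 1.2
  endloop
 endfacet
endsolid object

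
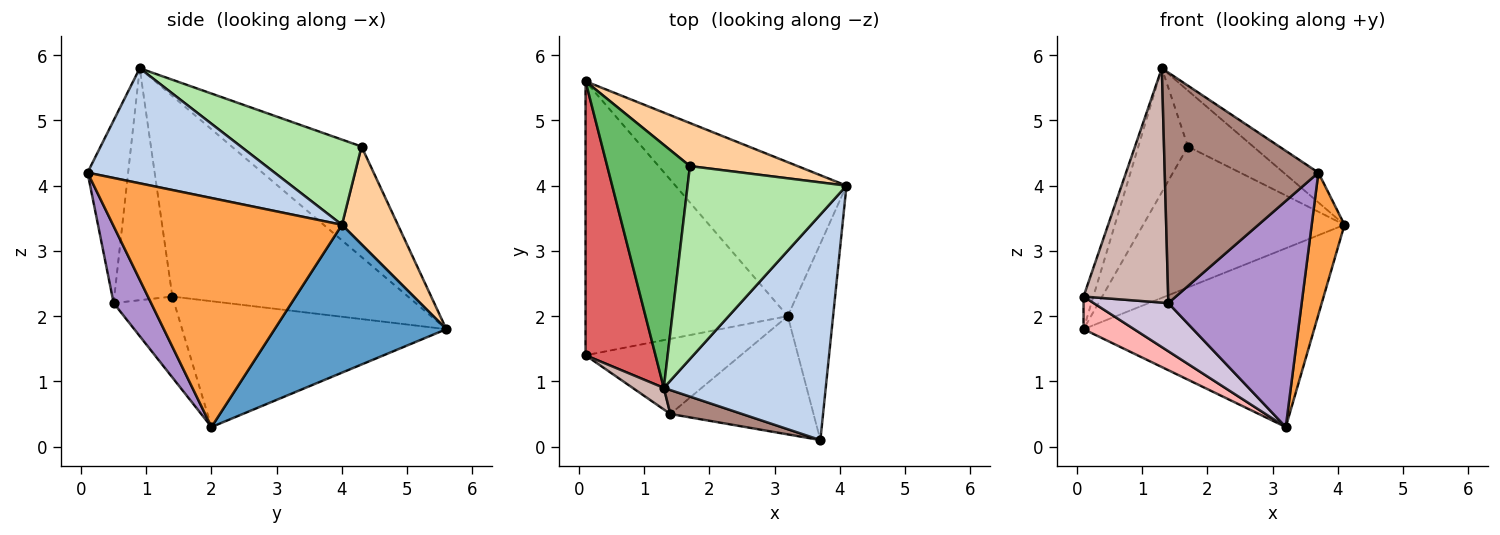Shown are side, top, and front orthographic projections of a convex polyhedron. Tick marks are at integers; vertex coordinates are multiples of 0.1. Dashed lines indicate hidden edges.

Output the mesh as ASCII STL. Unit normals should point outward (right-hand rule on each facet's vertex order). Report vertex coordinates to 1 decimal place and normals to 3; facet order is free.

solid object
 facet normal 0.491 0.660 -0.568
  outer loop
   vertex 3.2 2.0 0.3
   vertex 0.1 5.6 1.8
   vertex 4.1 4.0 3.4
  endloop
 endfacet
 facet normal 0.576 0.107 0.810
  outer loop
   vertex 3.7 0.1 4.2
   vertex 4.1 4.0 3.4
   vertex 1.3 0.9 5.8
  endloop
 endfacet
 facet normal 0.971 -0.139 -0.192
  outer loop
   vertex 3.7 0.1 4.2
   vertex 3.2 2.0 0.3
   vertex 4.1 4.0 3.4
  endloop
 endfacet
 facet normal 0.257 0.924 0.282
  outer loop
   vertex 1.7 4.3 4.6
   vertex 4.1 4.0 3.4
   vertex 0.1 5.6 1.8
  endloop
 endfacet
 facet normal -0.766 0.292 0.573
  outer loop
   vertex 1.7 4.3 4.6
   vertex 0.1 5.6 1.8
   vertex 1.3 0.9 5.8
  endloop
 endfacet
 facet normal 0.458 0.247 0.854
  outer loop
   vertex 1.7 4.3 4.6
   vertex 1.3 0.9 5.8
   vertex 4.1 4.0 3.4
  endloop
 endfacet
 facet normal -0.943 0.039 0.329
  outer loop
   vertex 0.1 1.4 2.3
   vertex 1.3 0.9 5.8
   vertex 0.1 5.6 1.8
  endloop
 endfacet
 facet normal -0.526 -0.101 -0.845
  outer loop
   vertex 0.1 1.4 2.3
   vertex 0.1 5.6 1.8
   vertex 3.2 2.0 0.3
  endloop
 endfacet
 facet normal 0.242 -0.860 -0.450
  outer loop
   vertex 1.4 0.5 2.2
   vertex 3.2 2.0 0.3
   vertex 3.7 0.1 4.2
  endloop
 endfacet
 facet normal -0.402 -0.494 -0.771
  outer loop
   vertex 1.4 0.5 2.2
   vertex 0.1 1.4 2.3
   vertex 3.2 2.0 0.3
  endloop
 endfacet
 facet normal -0.254 -0.962 0.100
  outer loop
   vertex 1.4 0.5 2.2
   vertex 3.7 0.1 4.2
   vertex 1.3 0.9 5.8
  endloop
 endfacet
 facet normal -0.564 -0.823 0.076
  outer loop
   vertex 1.4 0.5 2.2
   vertex 1.3 0.9 5.8
   vertex 0.1 1.4 2.3
  endloop
 endfacet
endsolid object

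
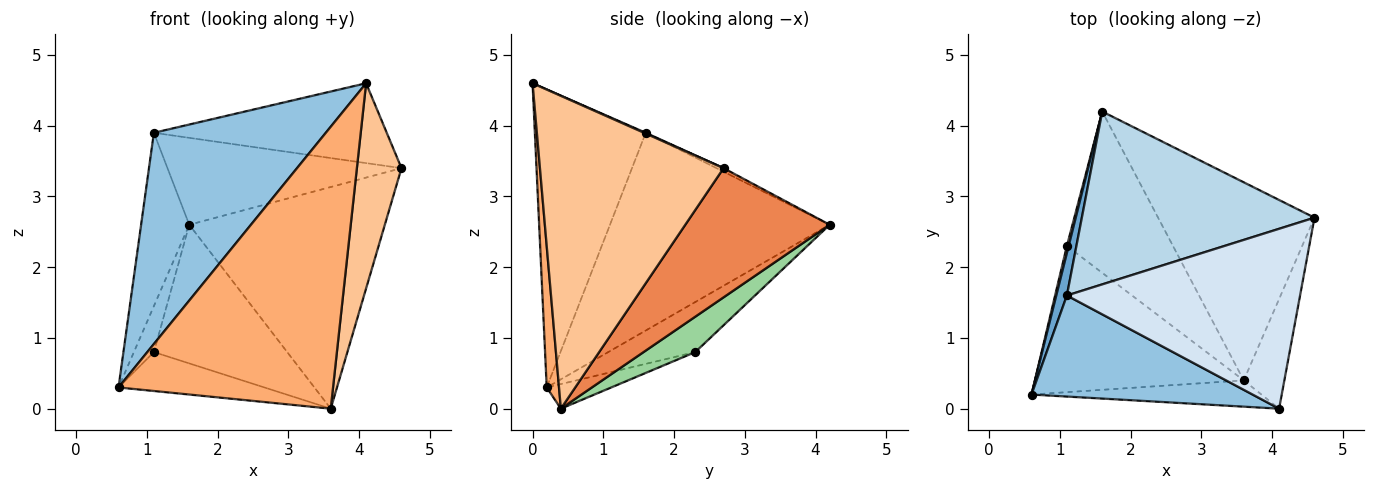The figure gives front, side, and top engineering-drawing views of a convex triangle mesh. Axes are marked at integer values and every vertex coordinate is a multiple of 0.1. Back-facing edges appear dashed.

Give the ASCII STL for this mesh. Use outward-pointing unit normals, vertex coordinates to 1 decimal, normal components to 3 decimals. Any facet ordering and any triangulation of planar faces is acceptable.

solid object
 facet normal -0.975 0.214 0.052
  outer loop
   vertex 1.1 1.6 3.9
   vertex 1.6 4.2 2.6
   vertex 0.6 0.2 0.3
  endloop
 endfacet
 facet normal -0.503 -0.780 0.373
  outer loop
   vertex 1.1 1.6 3.9
   vertex 0.6 0.2 0.3
   vertex 4.1 0.0 4.6
  endloop
 endfacet
 facet normal -0.014 0.449 0.893
  outer loop
   vertex 1.1 1.6 3.9
   vertex 4.6 2.7 3.4
   vertex 1.6 4.2 2.6
  endloop
 endfacet
 facet normal 0.003 0.406 0.914
  outer loop
   vertex 1.1 1.6 3.9
   vertex 4.1 0.0 4.6
   vertex 4.6 2.7 3.4
  endloop
 endfacet
 facet normal 0.482 0.653 -0.584
  outer loop
   vertex 3.6 0.4 0.0
   vertex 1.6 4.2 2.6
   vertex 4.6 2.7 3.4
  endloop
 endfacet
 facet normal 0.057 -0.994 -0.093
  outer loop
   vertex 3.6 0.4 0.0
   vertex 4.1 0.0 4.6
   vertex 0.6 0.2 0.3
  endloop
 endfacet
 facet normal 0.964 -0.234 -0.125
  outer loop
   vertex 3.6 0.4 0.0
   vertex 4.6 2.7 3.4
   vertex 4.1 0.0 4.6
  endloop
 endfacet
 facet normal -0.974 0.224 0.034
  outer loop
   vertex 1.1 2.3 0.8
   vertex 0.6 0.2 0.3
   vertex 1.6 4.2 2.6
  endloop
 endfacet
 facet normal -0.113 0.256 -0.960
  outer loop
   vertex 1.1 2.3 0.8
   vertex 3.6 0.4 0.0
   vertex 0.6 0.2 0.3
  endloop
 endfacet
 facet normal 0.245 0.632 -0.735
  outer loop
   vertex 1.1 2.3 0.8
   vertex 1.6 4.2 2.6
   vertex 3.6 0.4 0.0
  endloop
 endfacet
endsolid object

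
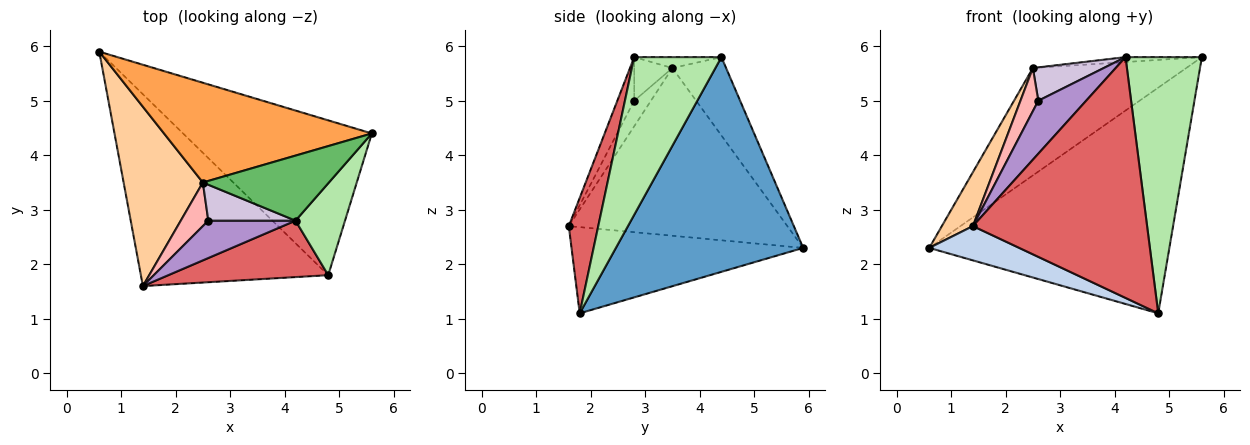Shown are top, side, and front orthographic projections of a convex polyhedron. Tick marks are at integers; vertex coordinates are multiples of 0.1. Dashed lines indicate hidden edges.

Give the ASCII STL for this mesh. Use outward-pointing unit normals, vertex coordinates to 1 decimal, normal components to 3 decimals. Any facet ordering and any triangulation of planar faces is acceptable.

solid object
 facet normal 0.541 0.693 -0.476
  outer loop
   vertex 4.8 1.8 1.1
   vertex 0.6 5.9 2.3
   vertex 5.6 4.4 5.8
  endloop
 endfacet
 facet normal -0.413 -0.160 -0.897
  outer loop
   vertex 4.8 1.8 1.1
   vertex 1.4 1.6 2.7
   vertex 0.6 5.9 2.3
  endloop
 endfacet
 facet normal -0.249 0.710 0.659
  outer loop
   vertex 2.5 3.5 5.6
   vertex 5.6 4.4 5.8
   vertex 0.6 5.9 2.3
  endloop
 endfacet
 facet normal -0.897 -0.127 0.424
  outer loop
   vertex 2.5 3.5 5.6
   vertex 0.6 5.9 2.3
   vertex 1.4 1.6 2.7
  endloop
 endfacet
 facet normal -0.086 0.075 0.993
  outer loop
   vertex 4.2 2.8 5.8
   vertex 5.6 4.4 5.8
   vertex 2.5 3.5 5.6
  endloop
 endfacet
 facet normal 0.732 -0.641 0.230
  outer loop
   vertex 4.2 2.8 5.8
   vertex 4.8 1.8 1.1
   vertex 5.6 4.4 5.8
  endloop
 endfacet
 facet normal 0.162 -0.961 0.225
  outer loop
   vertex 4.2 2.8 5.8
   vertex 1.4 1.6 2.7
   vertex 4.8 1.8 1.1
  endloop
 endfacet
 facet normal -0.550 -0.587 0.594
  outer loop
   vertex 2.6 2.8 5.0
   vertex 2.5 3.5 5.6
   vertex 1.4 1.6 2.7
  endloop
 endfacet
 facet normal -0.277 -0.785 0.554
  outer loop
   vertex 2.6 2.8 5.0
   vertex 1.4 1.6 2.7
   vertex 4.2 2.8 5.8
  endloop
 endfacet
 facet normal -0.344 -0.639 0.688
  outer loop
   vertex 2.6 2.8 5.0
   vertex 4.2 2.8 5.8
   vertex 2.5 3.5 5.6
  endloop
 endfacet
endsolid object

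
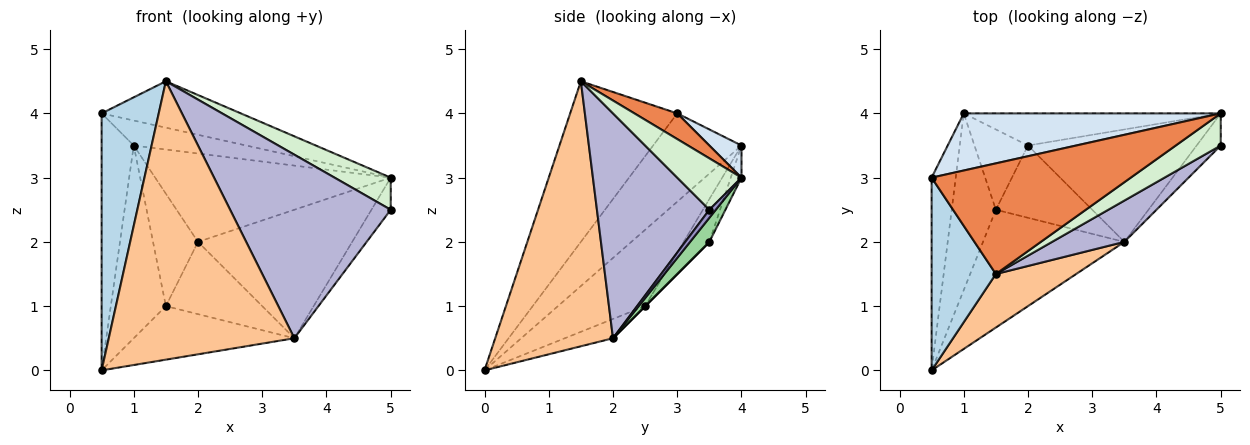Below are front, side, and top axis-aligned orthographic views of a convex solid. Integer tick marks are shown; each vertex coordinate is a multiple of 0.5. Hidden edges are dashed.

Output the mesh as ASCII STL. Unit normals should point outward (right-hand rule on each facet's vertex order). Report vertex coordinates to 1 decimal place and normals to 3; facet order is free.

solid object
 facet normal -0.759 0.480 -0.440
  outer loop
   vertex 1.5 2.5 1.0
   vertex 0.5 0.0 0.0
   vertex 1.0 4.0 3.5
  endloop
 endfacet
 facet normal -0.910 0.331 -0.248
  outer loop
   vertex 0.5 3.0 4.0
   vertex 1.0 4.0 3.5
   vertex 0.5 0.0 0.0
  endloop
 endfacet
 facet normal -0.832 -0.444 0.333
  outer loop
   vertex 0.5 3.0 4.0
   vertex 0.5 0.0 0.0
   vertex 1.5 1.5 4.5
  endloop
 endfacet
 facet normal 0.114 0.398 0.910
  outer loop
   vertex 0.5 3.0 4.0
   vertex 5.0 4.0 3.0
   vertex 1.0 4.0 3.5
  endloop
 endfacet
 facet normal 0.118 0.384 0.916
  outer loop
   vertex 0.5 3.0 4.0
   vertex 1.5 1.5 4.5
   vertex 5.0 4.0 3.0
  endloop
 endfacet
 facet normal -0.123 0.411 -0.903
  outer loop
   vertex 3.5 2.0 0.5
   vertex 0.5 0.0 0.0
   vertex 1.5 2.5 1.0
  endloop
 endfacet
 facet normal 0.529 -0.833 0.160
  outer loop
   vertex 3.5 2.0 0.5
   vertex 1.5 1.5 4.5
   vertex 0.5 0.0 0.0
  endloop
 endfacet
 facet normal -0.043 0.939 -0.341
  outer loop
   vertex 2.0 3.5 2.0
   vertex 1.0 4.0 3.5
   vertex 5.0 4.0 3.0
  endloop
 endfacet
 facet normal -0.422 0.738 -0.527
  outer loop
   vertex 2.0 3.5 2.0
   vertex 1.5 2.5 1.0
   vertex 1.0 4.0 3.5
  endloop
 endfacet
 facet normal 0.094 0.749 -0.656
  outer loop
   vertex 2.0 3.5 2.0
   vertex 5.0 4.0 3.0
   vertex 3.5 2.0 0.5
  endloop
 endfacet
 facet normal 0.000 0.707 -0.707
  outer loop
   vertex 2.0 3.5 2.0
   vertex 3.5 2.0 0.5
   vertex 1.5 2.5 1.0
  endloop
 endfacet
 facet normal 0.629 -0.550 0.550
  outer loop
   vertex 5.0 3.5 2.5
   vertex 5.0 4.0 3.0
   vertex 1.5 1.5 4.5
  endloop
 endfacet
 facet normal 0.229 0.688 -0.688
  outer loop
   vertex 5.0 3.5 2.5
   vertex 3.5 2.0 0.5
   vertex 5.0 4.0 3.0
  endloop
 endfacet
 facet normal 0.564 -0.806 0.181
  outer loop
   vertex 5.0 3.5 2.5
   vertex 1.5 1.5 4.5
   vertex 3.5 2.0 0.5
  endloop
 endfacet
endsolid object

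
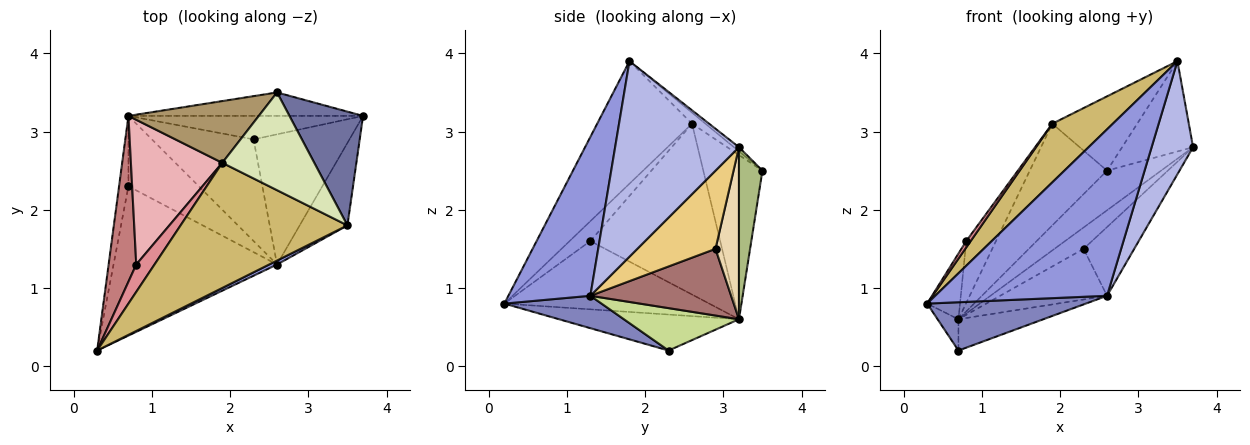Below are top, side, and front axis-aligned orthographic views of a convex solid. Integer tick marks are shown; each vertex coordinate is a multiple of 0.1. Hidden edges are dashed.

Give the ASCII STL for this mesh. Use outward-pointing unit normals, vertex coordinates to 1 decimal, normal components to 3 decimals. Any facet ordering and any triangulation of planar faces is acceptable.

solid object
 facet normal -0.044 0.621 0.782
  outer loop
   vertex 3.5 1.8 3.9
   vertex 3.7 3.2 2.8
   vertex 2.6 3.5 2.5
  endloop
 endfacet
 facet normal 0.185 -0.302 -0.935
  outer loop
   vertex 2.6 1.3 0.9
   vertex 0.3 0.2 0.8
   vertex 0.7 2.3 0.2
  endloop
 endfacet
 facet normal 0.431 -0.902 0.021
  outer loop
   vertex 2.6 1.3 0.9
   vertex 3.5 1.8 3.9
   vertex 0.3 0.2 0.8
  endloop
 endfacet
 facet normal 0.924 -0.309 -0.226
  outer loop
   vertex 2.6 1.3 0.9
   vertex 3.7 3.2 2.8
   vertex 3.5 1.8 3.9
  endloop
 endfacet
 facet normal -0.962 0.111 -0.251
  outer loop
   vertex 0.7 3.2 0.6
   vertex 0.7 2.3 0.2
   vertex 0.3 0.2 0.8
  endloop
 endfacet
 facet normal 0.350 0.806 -0.477
  outer loop
   vertex 0.7 3.2 0.6
   vertex 2.6 3.5 2.5
   vertex 3.7 3.2 2.8
  endloop
 endfacet
 facet normal 0.482 0.356 -0.801
  outer loop
   vertex 0.7 3.2 0.6
   vertex 2.6 1.3 0.9
   vertex 0.7 2.3 0.2
  endloop
 endfacet
 facet normal -0.095 0.602 0.793
  outer loop
   vertex 1.9 2.6 3.1
   vertex 3.5 1.8 3.9
   vertex 2.6 3.5 2.5
  endloop
 endfacet
 facet normal -0.547 0.715 0.434
  outer loop
   vertex 1.9 2.6 3.1
   vertex 2.6 3.5 2.5
   vertex 0.7 3.2 0.6
  endloop
 endfacet
 facet normal -0.554 -0.353 0.754
  outer loop
   vertex 1.9 2.6 3.1
   vertex 0.3 0.2 0.8
   vertex 3.5 1.8 3.9
  endloop
 endfacet
 facet normal 0.585 0.379 -0.717
  outer loop
   vertex 2.3 2.9 1.5
   vertex 3.7 3.2 2.8
   vertex 2.6 1.3 0.9
  endloop
 endfacet
 facet normal 0.477 0.592 -0.650
  outer loop
   vertex 2.3 2.9 1.5
   vertex 0.7 3.2 0.6
   vertex 3.7 3.2 2.8
  endloop
 endfacet
 facet normal 0.506 0.384 -0.772
  outer loop
   vertex 2.3 2.9 1.5
   vertex 2.6 1.3 0.9
   vertex 0.7 3.2 0.6
  endloop
 endfacet
 facet normal -0.917 0.147 0.371
  outer loop
   vertex 0.8 1.3 1.6
   vertex 0.7 3.2 0.6
   vertex 0.3 0.2 0.8
  endloop
 endfacet
 facet normal -0.728 -0.155 0.668
  outer loop
   vertex 0.8 1.3 1.6
   vertex 0.3 0.2 0.8
   vertex 1.9 2.6 3.1
  endloop
 endfacet
 facet normal -0.864 0.198 0.462
  outer loop
   vertex 0.8 1.3 1.6
   vertex 1.9 2.6 3.1
   vertex 0.7 3.2 0.6
  endloop
 endfacet
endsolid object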